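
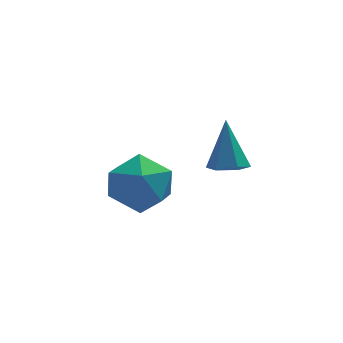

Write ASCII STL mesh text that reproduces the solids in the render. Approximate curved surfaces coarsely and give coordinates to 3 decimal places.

solid 
facet normal 0.089 0.878 0.470
outer loop
vertex -0.803 1.348 -3.183
vertex -0.303 0.878 -2.4
vertex 0.234 1.256 -3.207
endloop
endfacet
facet normal 0.080 0.968 -0.237
outer loop
vertex -0.803 1.348 -3.183
vertex 0.234 1.256 -3.207
vertex -0.323 1.091 -4.07
endloop
endfacet
facet normal -0.529 0.694 -0.488
outer loop
vertex -0.803 1.348 -3.183
vertex -0.323 1.091 -4.07
vertex -1.205 0.61 -3.797
endloop
endfacet
facet normal -0.898 0.434 0.067
outer loop
vertex -0.803 1.348 -3.183
vertex -1.205 0.61 -3.797
vertex -1.192 0.478 -2.764
endloop
endfacet
facet normal -0.516 0.548 0.658
outer loop
vertex -0.803 1.348 -3.183
vertex -1.192 0.478 -2.764
vertex -0.303 0.878 -2.4
endloop
endfacet
facet normal 0.620 0.593 -0.514
outer loop
vertex -0.323 1.091 -4.07
vertex 0.234 1.256 -3.207
vertex 0.472 0.462 -3.836
endloop
endfacet
facet normal 0.634 0.447 0.631
outer loop
vertex 0.234 1.256 -3.207
vertex -0.303 0.878 -2.4
vertex 0.485 0.33 -2.803
endloop
endfacet
facet normal -0.344 -0.087 0.935
outer loop
vertex -0.303 0.878 -2.4
vertex -1.192 0.478 -2.764
vertex -0.397 -0.151 -2.53
endloop
endfacet
facet normal -0.962 -0.271 -0.022
outer loop
vertex -1.192 0.478 -2.764
vertex -1.205 0.61 -3.797
vertex -0.954 -0.316 -3.393
endloop
endfacet
facet normal -0.366 0.149 -0.919
outer loop
vertex -1.205 0.61 -3.797
vertex -0.323 1.091 -4.07
vertex -0.417 0.062 -4.2
endloop
endfacet
facet normal 0.898 -0.434 -0.067
outer loop
vertex 0.083 -0.408 -3.417
vertex 0.472 0.462 -3.836
vertex 0.485 0.33 -2.803
endloop
endfacet
facet normal 0.529 -0.694 0.488
outer loop
vertex 0.083 -0.408 -3.417
vertex 0.485 0.33 -2.803
vertex -0.397 -0.151 -2.53
endloop
endfacet
facet normal -0.080 -0.968 0.237
outer loop
vertex 0.083 -0.408 -3.417
vertex -0.397 -0.151 -2.53
vertex -0.954 -0.316 -3.393
endloop
endfacet
facet normal -0.089 -0.878 -0.470
outer loop
vertex 0.083 -0.408 -3.417
vertex -0.954 -0.316 -3.393
vertex -0.417 0.062 -4.2
endloop
endfacet
facet normal 0.516 -0.548 -0.658
outer loop
vertex 0.083 -0.408 -3.417
vertex -0.417 0.062 -4.2
vertex 0.472 0.462 -3.836
endloop
endfacet
facet normal 0.962 0.271 0.022
outer loop
vertex 0.485 0.33 -2.803
vertex 0.472 0.462 -3.836
vertex 0.234 1.256 -3.207
endloop
endfacet
facet normal 0.366 -0.149 0.919
outer loop
vertex -0.397 -0.151 -2.53
vertex 0.485 0.33 -2.803
vertex -0.303 0.878 -2.4
endloop
endfacet
facet normal -0.620 -0.593 0.514
outer loop
vertex -0.954 -0.316 -3.393
vertex -0.397 -0.151 -2.53
vertex -1.192 0.478 -2.764
endloop
endfacet
facet normal -0.634 -0.447 -0.631
outer loop
vertex -0.417 0.062 -4.2
vertex -0.954 -0.316 -3.393
vertex -1.205 0.61 -3.797
endloop
endfacet
facet normal 0.344 0.087 -0.935
outer loop
vertex 0.472 0.462 -3.836
vertex -0.417 0.062 -4.2
vertex -0.323 1.091 -4.07
endloop
endfacet
facet normal -0.034 -0.435 -0.900
outer loop
vertex 1.957 -1.517 -1.358
vertex 1.555 -1.875 -1.17
vertex 1.406 -1.377 -1.405
endloop
endfacet
facet normal 0.254 0.959 -0.125
outer loop
vertex 1.957 -1.517 -1.358
vertex 1.406 -1.377 -1.405
vertex 1.605 -1.225 0.17
endloop
endfacet
facet normal -0.034 -0.435 -0.900
outer loop
vertex 1.406 -1.377 -1.405
vertex 1.555 -1.875 -1.17
vertex 1.004 -1.735 -1.217
endloop
endfacet
facet normal -0.662 0.749 0.011
outer loop
vertex 1.406 -1.377 -1.405
vertex 1.004 -1.735 -1.217
vertex 1.605 -1.225 0.17
endloop
endfacet
facet normal -0.034 -0.436 -0.900
outer loop
vertex 1.004 -1.735 -1.217
vertex 1.555 -1.875 -1.17
vertex 1.153 -2.232 -0.982
endloop
endfacet
facet normal -0.905 -0.073 0.419
outer loop
vertex 1.004 -1.735 -1.217
vertex 1.153 -2.232 -0.982
vertex 1.605 -1.225 0.17
endloop
endfacet
facet normal -0.034 -0.435 -0.900
outer loop
vertex 1.153 -2.232 -0.982
vertex 1.555 -1.875 -1.17
vertex 1.703 -2.372 -0.935
endloop
endfacet
facet normal -0.233 -0.685 0.690
outer loop
vertex 1.153 -2.232 -0.982
vertex 1.703 -2.372 -0.935
vertex 1.605 -1.225 0.17
endloop
endfacet
facet normal -0.034 -0.435 -0.900
outer loop
vertex 1.703 -2.372 -0.935
vertex 1.555 -1.875 -1.17
vertex 2.105 -2.015 -1.123
endloop
endfacet
facet normal 0.682 -0.476 0.555
outer loop
vertex 1.703 -2.372 -0.935
vertex 2.105 -2.015 -1.123
vertex 1.605 -1.225 0.17
endloop
endfacet
facet normal -0.034 -0.435 -0.900
outer loop
vertex 2.105 -2.015 -1.123
vertex 1.555 -1.875 -1.17
vertex 1.957 -1.517 -1.358
endloop
endfacet
facet normal 0.927 0.345 0.148
outer loop
vertex 2.105 -2.015 -1.123
vertex 1.957 -1.517 -1.358
vertex 1.605 -1.225 0.17
endloop
endfacet

endsolid


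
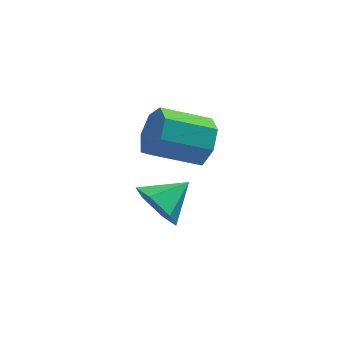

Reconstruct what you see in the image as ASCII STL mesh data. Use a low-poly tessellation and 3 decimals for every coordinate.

solid 
facet normal 0.891 0.212 -0.401
outer loop
vertex 2.179 -1.426 1.367
vertex 1.764 -1.193 0.568
vertex 1.963 -0.652 1.297
endloop
endfacet
facet normal 0.366 0.185 0.912
outer loop
vertex 2.179 -1.426 1.367
vertex 1.963 -0.652 1.297
vertex 0.61 -1.8 2.072
endloop
endfacet
facet normal 0.366 0.184 0.912
outer loop
vertex 0.61 -1.8 2.072
vertex 1.963 -0.652 1.297
vertex 0.394 -1.025 2.002
endloop
endfacet
facet normal -0.892 -0.212 0.400
outer loop
vertex 0.61 -1.8 2.072
vertex 0.394 -1.025 2.002
vertex 0.196 -1.567 1.272
endloop
endfacet
facet normal 0.892 0.212 -0.400
outer loop
vertex 1.963 -0.652 1.297
vertex 1.764 -1.193 0.568
vertex 1.598 -0.285 0.678
endloop
endfacet
facet normal 0.020 0.865 0.501
outer loop
vertex 1.963 -0.652 1.297
vertex 1.598 -0.285 0.678
vertex 0.394 -1.025 2.002
endloop
endfacet
facet normal 0.019 0.865 0.501
outer loop
vertex 0.394 -1.025 2.002
vertex 1.598 -0.285 0.678
vertex 0.029 -0.659 1.383
endloop
endfacet
facet normal -0.892 -0.213 0.400
outer loop
vertex 0.394 -1.025 2.002
vertex 0.029 -0.659 1.383
vertex 0.196 -1.567 1.272
endloop
endfacet
facet normal 0.892 0.212 -0.400
outer loop
vertex 1.598 -0.285 0.678
vertex 1.764 -1.193 0.568
vertex 1.358 -0.602 -0.024
endloop
endfacet
facet normal -0.342 0.895 -0.287
outer loop
vertex 1.598 -0.285 0.678
vertex 1.358 -0.602 -0.024
vertex 0.029 -0.659 1.383
endloop
endfacet
facet normal -0.342 0.895 -0.287
outer loop
vertex 0.029 -0.659 1.383
vertex 1.358 -0.602 -0.024
vertex -0.211 -0.976 0.681
endloop
endfacet
facet normal -0.891 -0.213 0.401
outer loop
vertex 0.029 -0.659 1.383
vertex -0.211 -0.976 0.681
vertex 0.196 -1.567 1.272
endloop
endfacet
facet normal 0.892 0.212 -0.400
outer loop
vertex 1.358 -0.602 -0.024
vertex 1.764 -1.193 0.568
vertex 1.424 -1.364 -0.281
endloop
endfacet
facet normal -0.446 0.251 -0.859
outer loop
vertex 1.358 -0.602 -0.024
vertex 1.424 -1.364 -0.281
vertex -0.211 -0.976 0.681
endloop
endfacet
facet normal -0.446 0.251 -0.859
outer loop
vertex -0.211 -0.976 0.681
vertex 1.424 -1.364 -0.281
vertex -0.145 -1.738 0.424
endloop
endfacet
facet normal -0.891 -0.212 0.401
outer loop
vertex -0.211 -0.976 0.681
vertex -0.145 -1.738 0.424
vertex 0.196 -1.567 1.272
endloop
endfacet
facet normal 0.891 0.213 -0.400
outer loop
vertex 1.424 -1.364 -0.281
vertex 1.764 -1.193 0.568
vertex 1.747 -1.998 0.101
endloop
endfacet
facet normal -0.214 -0.582 -0.785
outer loop
vertex 1.424 -1.364 -0.281
vertex 1.747 -1.998 0.101
vertex -0.145 -1.738 0.424
endloop
endfacet
facet normal -0.214 -0.582 -0.784
outer loop
vertex -0.145 -1.738 0.424
vertex 1.747 -1.998 0.101
vertex 0.178 -2.371 0.806
endloop
endfacet
facet normal -0.891 -0.213 0.401
outer loop
vertex -0.145 -1.738 0.424
vertex 0.178 -2.371 0.806
vertex 0.196 -1.567 1.272
endloop
endfacet
facet normal 0.891 0.213 -0.400
outer loop
vertex 1.747 -1.998 0.101
vertex 1.764 -1.193 0.568
vertex 2.083 -2.025 0.835
endloop
endfacet
facet normal 0.179 -0.977 -0.118
outer loop
vertex 1.747 -1.998 0.101
vertex 2.083 -2.025 0.835
vertex 0.178 -2.371 0.806
endloop
endfacet
facet normal 0.179 -0.977 -0.119
outer loop
vertex 0.178 -2.371 0.806
vertex 2.083 -2.025 0.835
vertex 0.514 -2.399 1.54
endloop
endfacet
facet normal -0.892 -0.212 0.400
outer loop
vertex 0.178 -2.371 0.806
vertex 0.514 -2.399 1.54
vertex 0.196 -1.567 1.272
endloop
endfacet
facet normal 0.891 0.213 -0.401
outer loop
vertex 2.083 -2.025 0.835
vertex 1.764 -1.193 0.568
vertex 2.179 -1.426 1.367
endloop
endfacet
facet normal 0.437 -0.635 0.636
outer loop
vertex 2.083 -2.025 0.835
vertex 2.179 -1.426 1.367
vertex 0.514 -2.399 1.54
endloop
endfacet
facet normal 0.437 -0.635 0.636
outer loop
vertex 0.514 -2.399 1.54
vertex 2.179 -1.426 1.367
vertex 0.61 -1.8 2.072
endloop
endfacet
facet normal -0.892 -0.212 0.400
outer loop
vertex 0.514 -2.399 1.54
vertex 0.61 -1.8 2.072
vertex 0.196 -1.567 1.272
endloop
endfacet
facet normal -0.701 -0.560 -0.441
outer loop
vertex 0.946 -1.912 -2.891
vertex 0.289 -1.571 -2.279
vertex 0.451 -1.119 -3.11
endloop
endfacet
facet normal 0.781 0.344 -0.521
outer loop
vertex 0.946 -1.912 -2.891
vertex 0.451 -1.119 -3.11
vertex 1.271 -0.789 -1.661
endloop
endfacet
facet normal -0.702 -0.559 -0.441
outer loop
vertex 0.451 -1.119 -3.11
vertex 0.289 -1.571 -2.279
vertex -0.205 -0.778 -2.498
endloop
endfacet
facet normal 0.187 0.930 -0.318
outer loop
vertex 0.451 -1.119 -3.11
vertex -0.205 -0.778 -2.498
vertex 1.271 -0.789 -1.661
endloop
endfacet
facet normal -0.701 -0.559 -0.443
outer loop
vertex -0.205 -0.778 -2.498
vertex 0.289 -1.571 -2.279
vertex -0.368 -1.231 -1.668
endloop
endfacet
facet normal -0.237 0.872 0.429
outer loop
vertex -0.205 -0.778 -2.498
vertex -0.368 -1.231 -1.668
vertex 1.271 -0.789 -1.661
endloop
endfacet
facet normal -0.701 -0.560 -0.442
outer loop
vertex -0.368 -1.231 -1.668
vertex 0.289 -1.571 -2.279
vertex 0.127 -2.024 -1.449
endloop
endfacet
facet normal -0.065 0.227 0.972
outer loop
vertex -0.368 -1.231 -1.668
vertex 0.127 -2.024 -1.449
vertex 1.271 -0.789 -1.661
endloop
endfacet
facet normal -0.701 -0.559 -0.442
outer loop
vertex 0.127 -2.024 -1.449
vertex 0.289 -1.571 -2.279
vertex 0.784 -2.365 -2.06
endloop
endfacet
facet normal 0.529 -0.358 0.769
outer loop
vertex 0.127 -2.024 -1.449
vertex 0.784 -2.365 -2.06
vertex 1.271 -0.789 -1.661
endloop
endfacet
facet normal -0.702 -0.559 -0.442
outer loop
vertex 0.784 -2.365 -2.06
vertex 0.289 -1.571 -2.279
vertex 0.946 -1.912 -2.891
endloop
endfacet
facet normal 0.954 -0.300 0.022
outer loop
vertex 0.784 -2.365 -2.06
vertex 0.946 -1.912 -2.891
vertex 1.271 -0.789 -1.661
endloop
endfacet

endsolid


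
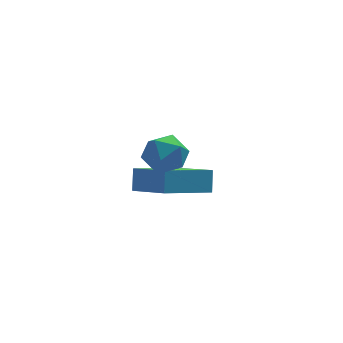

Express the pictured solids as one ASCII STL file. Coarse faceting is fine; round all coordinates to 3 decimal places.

solid 
facet normal -0.860 -0.356 0.367
outer loop
vertex 2.423 -1.317 -0.06
vertex 1.578 0.012 -0.751
vertex 2.291 -1.811 -0.849
endloop
endfacet
facet normal 0.491 -0.773 0.402
outer loop
vertex 4.122 -1.052 -1.629
vertex 2.423 -1.317 -0.06
vertex 2.291 -1.811 -0.849
endloop
endfacet
facet normal -0.860 -0.356 0.367
outer loop
vertex 2.291 -1.811 -0.849
vertex 1.578 0.012 -0.751
vertex 1.446 -0.482 -1.54
endloop
endfacet
facet normal -0.140 -0.525 -0.839
outer loop
vertex 1.446 -0.482 -1.54
vertex 4.122 -1.052 -1.629
vertex 2.291 -1.811 -0.849
endloop
endfacet
facet normal 0.140 0.525 0.839
outer loop
vertex 2.423 -1.317 -0.06
vertex 3.409 0.771 -1.531
vertex 1.578 0.012 -0.751
endloop
endfacet
facet normal 0.491 -0.773 0.402
outer loop
vertex 4.254 -0.558 -0.84
vertex 2.423 -1.317 -0.06
vertex 4.122 -1.052 -1.629
endloop
endfacet
facet normal 0.140 0.525 0.839
outer loop
vertex 4.254 -0.558 -0.84
vertex 3.409 0.771 -1.531
vertex 2.423 -1.317 -0.06
endloop
endfacet
facet normal -0.491 0.773 -0.402
outer loop
vertex 1.578 0.012 -0.751
vertex 3.409 0.771 -1.531
vertex 1.446 -0.482 -1.54
endloop
endfacet
facet normal -0.140 -0.525 -0.839
outer loop
vertex 3.277 0.277 -2.32
vertex 4.122 -1.052 -1.629
vertex 1.446 -0.482 -1.54
endloop
endfacet
facet normal -0.491 0.773 -0.402
outer loop
vertex 1.446 -0.482 -1.54
vertex 3.409 0.771 -1.531
vertex 3.277 0.277 -2.32
endloop
endfacet
facet normal 0.860 0.356 -0.367
outer loop
vertex 3.277 0.277 -2.32
vertex 4.254 -0.558 -0.84
vertex 4.122 -1.052 -1.629
endloop
endfacet
facet normal 0.860 0.356 -0.367
outer loop
vertex 3.409 0.771 -1.531
vertex 4.254 -0.558 -0.84
vertex 3.277 0.277 -2.32
endloop
endfacet
facet normal -0.811 0.281 0.513
outer loop
vertex 1.501 -3.158 2.775
vertex 1.114 -3.886 2.561
vertex 1.579 -3.844 3.274
endloop
endfacet
facet normal -0.219 0.557 0.801
outer loop
vertex 1.501 -3.158 2.775
vertex 1.579 -3.844 3.274
vertex 2.256 -3.352 3.117
endloop
endfacet
facet normal 0.107 0.948 0.301
outer loop
vertex 1.501 -3.158 2.775
vertex 2.256 -3.352 3.117
vertex 2.21 -3.09 2.308
endloop
endfacet
facet normal -0.282 0.913 -0.296
outer loop
vertex 1.501 -3.158 2.775
vertex 2.21 -3.09 2.308
vertex 1.504 -3.42 1.964
endloop
endfacet
facet normal -0.850 0.500 -0.165
outer loop
vertex 1.501 -3.158 2.775
vertex 1.504 -3.42 1.964
vertex 1.114 -3.886 2.561
endloop
endfacet
facet normal 0.213 0.019 0.977
outer loop
vertex 2.256 -3.352 3.117
vertex 1.579 -3.844 3.274
vertex 2.336 -4.2 3.116
endloop
endfacet
facet normal -0.745 -0.429 0.511
outer loop
vertex 1.579 -3.844 3.274
vertex 1.114 -3.886 2.561
vertex 1.63 -4.53 2.772
endloop
endfacet
facet normal -0.807 -0.075 -0.586
outer loop
vertex 1.114 -3.886 2.561
vertex 1.504 -3.42 1.964
vertex 1.584 -4.268 1.963
endloop
endfacet
facet normal 0.112 0.592 -0.798
outer loop
vertex 1.504 -3.42 1.964
vertex 2.21 -3.09 2.308
vertex 2.261 -3.776 1.806
endloop
endfacet
facet normal 0.742 0.649 0.168
outer loop
vertex 2.21 -3.09 2.308
vertex 2.256 -3.352 3.117
vertex 2.726 -3.734 2.519
endloop
endfacet
facet normal 0.282 -0.913 0.296
outer loop
vertex 2.339 -4.462 2.305
vertex 2.336 -4.2 3.116
vertex 1.63 -4.53 2.772
endloop
endfacet
facet normal -0.107 -0.948 -0.301
outer loop
vertex 2.339 -4.462 2.305
vertex 1.63 -4.53 2.772
vertex 1.584 -4.268 1.963
endloop
endfacet
facet normal 0.219 -0.557 -0.801
outer loop
vertex 2.339 -4.462 2.305
vertex 1.584 -4.268 1.963
vertex 2.261 -3.776 1.806
endloop
endfacet
facet normal 0.811 -0.281 -0.513
outer loop
vertex 2.339 -4.462 2.305
vertex 2.261 -3.776 1.806
vertex 2.726 -3.734 2.519
endloop
endfacet
facet normal 0.850 -0.500 0.165
outer loop
vertex 2.339 -4.462 2.305
vertex 2.726 -3.734 2.519
vertex 2.336 -4.2 3.116
endloop
endfacet
facet normal -0.112 -0.592 0.798
outer loop
vertex 1.63 -4.53 2.772
vertex 2.336 -4.2 3.116
vertex 1.579 -3.844 3.274
endloop
endfacet
facet normal -0.742 -0.649 -0.168
outer loop
vertex 1.584 -4.268 1.963
vertex 1.63 -4.53 2.772
vertex 1.114 -3.886 2.561
endloop
endfacet
facet normal -0.213 -0.019 -0.977
outer loop
vertex 2.261 -3.776 1.806
vertex 1.584 -4.268 1.963
vertex 1.504 -3.42 1.964
endloop
endfacet
facet normal 0.745 0.429 -0.511
outer loop
vertex 2.726 -3.734 2.519
vertex 2.261 -3.776 1.806
vertex 2.21 -3.09 2.308
endloop
endfacet
facet normal 0.807 0.075 0.586
outer loop
vertex 2.336 -4.2 3.116
vertex 2.726 -3.734 2.519
vertex 2.256 -3.352 3.117
endloop
endfacet

endsolid


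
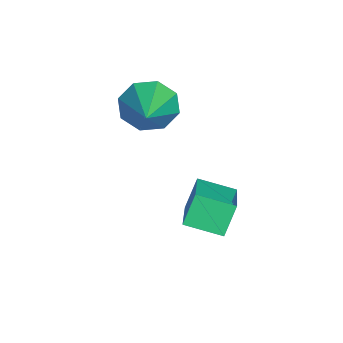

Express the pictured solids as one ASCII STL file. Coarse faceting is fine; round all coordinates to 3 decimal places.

solid 
facet normal -0.910 -0.032 -0.412
outer loop
vertex -0.639 -1.945 -0.45
vertex -0.872 -2.286 0.091
vertex -0.819 -1.629 -0.077
endloop
endfacet
facet normal 0.536 0.754 -0.380
outer loop
vertex -0.639 -1.945 -0.45
vertex -0.819 -1.629 -0.077
vertex 0.632 -2.234 0.769
endloop
endfacet
facet normal -0.911 -0.032 -0.411
outer loop
vertex -0.819 -1.629 -0.077
vertex -0.872 -2.286 0.091
vertex -1.029 -1.698 0.394
endloop
endfacet
facet normal 0.247 0.937 0.247
outer loop
vertex -0.819 -1.629 -0.077
vertex -1.029 -1.698 0.394
vertex 0.632 -2.234 0.769
endloop
endfacet
facet normal -0.911 -0.031 -0.411
outer loop
vertex -1.029 -1.698 0.394
vertex -0.872 -2.286 0.091
vertex -1.147 -2.111 0.687
endloop
endfacet
facet normal 0.002 0.578 0.816
outer loop
vertex -1.029 -1.698 0.394
vertex -1.147 -2.111 0.687
vertex 0.632 -2.234 0.769
endloop
endfacet
facet normal -0.911 -0.031 -0.411
outer loop
vertex -1.147 -2.111 0.687
vertex -0.872 -2.286 0.091
vertex -1.104 -2.627 0.631
endloop
endfacet
facet normal -0.053 -0.112 0.992
outer loop
vertex -1.147 -2.111 0.687
vertex -1.104 -2.627 0.631
vertex 0.632 -2.234 0.769
endloop
endfacet
facet normal -0.911 -0.032 -0.411
outer loop
vertex -1.104 -2.627 0.631
vertex -0.872 -2.286 0.091
vertex -0.925 -2.943 0.259
endloop
endfacet
facet normal 0.112 -0.730 0.674
outer loop
vertex -1.104 -2.627 0.631
vertex -0.925 -2.943 0.259
vertex 0.632 -2.234 0.769
endloop
endfacet
facet normal -0.911 -0.032 -0.412
outer loop
vertex -0.925 -2.943 0.259
vertex -0.872 -2.286 0.091
vertex -0.714 -2.874 -0.213
endloop
endfacet
facet normal 0.402 -0.915 0.046
outer loop
vertex -0.925 -2.943 0.259
vertex -0.714 -2.874 -0.213
vertex 0.632 -2.234 0.769
endloop
endfacet
facet normal -0.911 -0.032 -0.412
outer loop
vertex -0.714 -2.874 -0.213
vertex -0.872 -2.286 0.091
vertex -0.596 -2.461 -0.506
endloop
endfacet
facet normal 0.646 -0.556 -0.523
outer loop
vertex -0.714 -2.874 -0.213
vertex -0.596 -2.461 -0.506
vertex 0.632 -2.234 0.769
endloop
endfacet
facet normal -0.911 -0.031 -0.412
outer loop
vertex -0.596 -2.461 -0.506
vertex -0.872 -2.286 0.091
vertex -0.639 -1.945 -0.45
endloop
endfacet
facet normal 0.702 0.134 -0.700
outer loop
vertex -0.596 -2.461 -0.506
vertex -0.639 -1.945 -0.45
vertex 0.632 -2.234 0.769
endloop
endfacet
facet normal -0.407 0.303 0.862
outer loop
vertex 1.312 -1.198 -1.038
vertex 1.415 -0.35 -1.288
vertex -0.265 -1.224 -1.774
endloop
endfacet
facet normal -0.116 -0.953 0.281
outer loop
vertex 0.065 -1.47 -2.472
vertex 1.312 -1.198 -1.038
vertex -0.265 -1.224 -1.774
endloop
endfacet
facet normal -0.407 0.303 0.862
outer loop
vertex -0.265 -1.224 -1.774
vertex 1.415 -0.35 -1.288
vertex -0.162 -0.376 -2.024
endloop
endfacet
facet normal -0.906 -0.015 -0.423
outer loop
vertex -0.162 -0.376 -2.024
vertex 0.065 -1.47 -2.472
vertex -0.265 -1.224 -1.774
endloop
endfacet
facet normal 0.906 0.015 0.423
outer loop
vertex 1.312 -1.198 -1.038
vertex 1.745 -0.596 -1.986
vertex 1.415 -0.35 -1.288
endloop
endfacet
facet normal -0.116 -0.953 0.281
outer loop
vertex 1.642 -1.444 -1.736
vertex 1.312 -1.198 -1.038
vertex 0.065 -1.47 -2.472
endloop
endfacet
facet normal 0.906 0.015 0.423
outer loop
vertex 1.642 -1.444 -1.736
vertex 1.745 -0.596 -1.986
vertex 1.312 -1.198 -1.038
endloop
endfacet
facet normal 0.116 0.953 -0.281
outer loop
vertex 1.415 -0.35 -1.288
vertex 1.745 -0.596 -1.986
vertex -0.162 -0.376 -2.024
endloop
endfacet
facet normal -0.906 -0.015 -0.423
outer loop
vertex 0.168 -0.622 -2.722
vertex 0.065 -1.47 -2.472
vertex -0.162 -0.376 -2.024
endloop
endfacet
facet normal 0.116 0.953 -0.281
outer loop
vertex -0.162 -0.376 -2.024
vertex 1.745 -0.596 -1.986
vertex 0.168 -0.622 -2.722
endloop
endfacet
facet normal 0.407 -0.303 -0.862
outer loop
vertex 0.168 -0.622 -2.722
vertex 1.642 -1.444 -1.736
vertex 0.065 -1.47 -2.472
endloop
endfacet
facet normal 0.407 -0.303 -0.862
outer loop
vertex 1.745 -0.596 -1.986
vertex 1.642 -1.444 -1.736
vertex 0.168 -0.622 -2.722
endloop
endfacet

endsolid


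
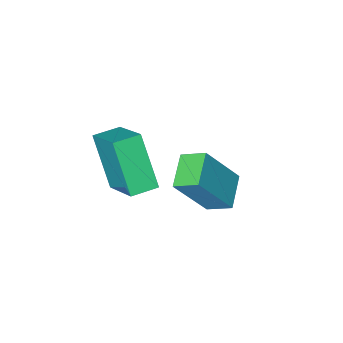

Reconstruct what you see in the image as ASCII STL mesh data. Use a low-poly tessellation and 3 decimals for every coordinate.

solid 
facet normal -0.996 0.081 0.038
outer loop
vertex -0.964 -1.892 3.627
vertex -0.815 -0.489 4.538
vertex -0.942 -0.925 2.133
endloop
endfacet
facet normal -0.088 -0.836 -0.542
outer loop
vertex -0.125 -0.991 2.102
vertex -0.964 -1.892 3.627
vertex -0.942 -0.925 2.133
endloop
endfacet
facet normal -0.996 0.081 0.038
outer loop
vertex -0.942 -0.925 2.133
vertex -0.815 -0.489 4.538
vertex -0.793 0.479 3.045
endloop
endfacet
facet normal 0.012 0.544 -0.839
outer loop
vertex -0.793 0.479 3.045
vertex -0.125 -0.991 2.102
vertex -0.942 -0.925 2.133
endloop
endfacet
facet normal -0.012 -0.544 0.839
outer loop
vertex -0.964 -1.892 3.627
vertex 0.002 -0.555 4.507
vertex -0.815 -0.489 4.538
endloop
endfacet
facet normal -0.090 -0.835 -0.543
outer loop
vertex -0.147 -1.959 3.595
vertex -0.964 -1.892 3.627
vertex -0.125 -0.991 2.102
endloop
endfacet
facet normal -0.012 -0.544 0.839
outer loop
vertex -0.147 -1.959 3.595
vertex 0.002 -0.555 4.507
vertex -0.964 -1.892 3.627
endloop
endfacet
facet normal 0.088 0.835 0.543
outer loop
vertex -0.815 -0.489 4.538
vertex 0.002 -0.555 4.507
vertex -0.793 0.479 3.045
endloop
endfacet
facet normal 0.012 0.544 -0.839
outer loop
vertex 0.024 0.412 3.013
vertex -0.125 -0.991 2.102
vertex -0.793 0.479 3.045
endloop
endfacet
facet normal 0.090 0.836 0.542
outer loop
vertex -0.793 0.479 3.045
vertex 0.002 -0.555 4.507
vertex 0.024 0.412 3.013
endloop
endfacet
facet normal 0.996 -0.081 -0.038
outer loop
vertex 0.024 0.412 3.013
vertex -0.147 -1.959 3.595
vertex -0.125 -0.991 2.102
endloop
endfacet
facet normal 0.996 -0.081 -0.038
outer loop
vertex 0.002 -0.555 4.507
vertex -0.147 -1.959 3.595
vertex 0.024 0.412 3.013
endloop
endfacet
facet normal -0.566 0.085 -0.820
outer loop
vertex -3.68 -1.345 0.361
vertex -4.13 -0.729 0.735
vertex -2.953 -0.559 -0.059
endloop
endfacet
facet normal 0.530 -0.725 -0.440
outer loop
vertex -1.93 -0.711 1.425
vertex -3.68 -1.345 0.361
vertex -2.953 -0.559 -0.059
endloop
endfacet
facet normal -0.566 0.084 -0.820
outer loop
vertex -2.953 -0.559 -0.059
vertex -4.13 -0.729 0.735
vertex -3.404 0.058 0.315
endloop
endfacet
facet normal 0.632 0.683 -0.366
outer loop
vertex -3.404 0.058 0.315
vertex -1.93 -0.711 1.425
vertex -2.953 -0.559 -0.059
endloop
endfacet
facet normal -0.632 -0.683 0.366
outer loop
vertex -3.68 -1.345 0.361
vertex -3.107 -0.881 2.219
vertex -4.13 -0.729 0.735
endloop
endfacet
facet normal 0.530 -0.724 -0.441
outer loop
vertex -2.656 -1.498 1.845
vertex -3.68 -1.345 0.361
vertex -1.93 -0.711 1.425
endloop
endfacet
facet normal -0.632 -0.683 0.366
outer loop
vertex -2.656 -1.498 1.845
vertex -3.107 -0.881 2.219
vertex -3.68 -1.345 0.361
endloop
endfacet
facet normal -0.531 0.724 0.440
outer loop
vertex -4.13 -0.729 0.735
vertex -3.107 -0.881 2.219
vertex -3.404 0.058 0.315
endloop
endfacet
facet normal 0.632 0.683 -0.366
outer loop
vertex -2.38 -0.095 1.799
vertex -1.93 -0.711 1.425
vertex -3.404 0.058 0.315
endloop
endfacet
facet normal -0.530 0.725 0.440
outer loop
vertex -3.404 0.058 0.315
vertex -3.107 -0.881 2.219
vertex -2.38 -0.095 1.799
endloop
endfacet
facet normal 0.566 -0.084 0.820
outer loop
vertex -2.38 -0.095 1.799
vertex -2.656 -1.498 1.845
vertex -1.93 -0.711 1.425
endloop
endfacet
facet normal 0.565 -0.084 0.821
outer loop
vertex -3.107 -0.881 2.219
vertex -2.656 -1.498 1.845
vertex -2.38 -0.095 1.799
endloop
endfacet

endsolid


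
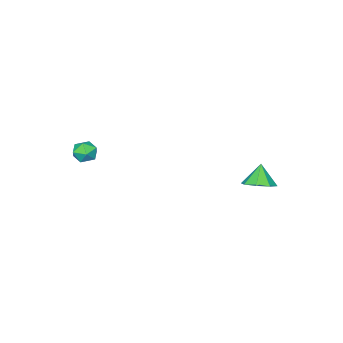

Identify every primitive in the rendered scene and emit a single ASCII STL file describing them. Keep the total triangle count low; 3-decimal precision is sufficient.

solid 
facet normal -0.933 -0.359 0.015
outer loop
vertex 2.841 -2.085 0.979
vertex 3.093 -2.742 0.95
vertex 2.985 -2.435 1.574
endloop
endfacet
facet normal -0.893 0.259 0.368
outer loop
vertex 2.841 -2.085 0.979
vertex 2.985 -2.435 1.574
vertex 3.158 -1.755 1.515
endloop
endfacet
facet normal -0.648 0.757 -0.082
outer loop
vertex 2.841 -2.085 0.979
vertex 3.158 -1.755 1.515
vertex 3.374 -1.642 0.854
endloop
endfacet
facet normal -0.538 0.446 -0.715
outer loop
vertex 2.841 -2.085 0.979
vertex 3.374 -1.642 0.854
vertex 3.334 -2.252 0.504
endloop
endfacet
facet normal -0.714 -0.245 -0.655
outer loop
vertex 2.841 -2.085 0.979
vertex 3.334 -2.252 0.504
vertex 3.093 -2.742 0.95
endloop
endfacet
facet normal -0.414 0.183 0.892
outer loop
vertex 3.158 -1.755 1.515
vertex 2.985 -2.435 1.574
vertex 3.606 -2.208 1.816
endloop
endfacet
facet normal -0.480 -0.817 0.319
outer loop
vertex 2.985 -2.435 1.574
vertex 3.093 -2.742 0.95
vertex 3.566 -2.818 1.466
endloop
endfacet
facet normal -0.127 -0.633 -0.764
outer loop
vertex 3.093 -2.742 0.95
vertex 3.334 -2.252 0.504
vertex 3.782 -2.705 0.805
endloop
endfacet
facet normal 0.159 0.484 -0.861
outer loop
vertex 3.334 -2.252 0.504
vertex 3.374 -1.642 0.854
vertex 3.955 -2.025 0.746
endloop
endfacet
facet normal -0.019 0.987 0.163
outer loop
vertex 3.374 -1.642 0.854
vertex 3.158 -1.755 1.515
vertex 3.847 -1.718 1.37
endloop
endfacet
facet normal 0.538 -0.446 0.715
outer loop
vertex 4.099 -2.375 1.341
vertex 3.606 -2.208 1.816
vertex 3.566 -2.818 1.466
endloop
endfacet
facet normal 0.648 -0.757 0.082
outer loop
vertex 4.099 -2.375 1.341
vertex 3.566 -2.818 1.466
vertex 3.782 -2.705 0.805
endloop
endfacet
facet normal 0.893 -0.259 -0.368
outer loop
vertex 4.099 -2.375 1.341
vertex 3.782 -2.705 0.805
vertex 3.955 -2.025 0.746
endloop
endfacet
facet normal 0.933 0.359 -0.015
outer loop
vertex 4.099 -2.375 1.341
vertex 3.955 -2.025 0.746
vertex 3.847 -1.718 1.37
endloop
endfacet
facet normal 0.714 0.245 0.655
outer loop
vertex 4.099 -2.375 1.341
vertex 3.847 -1.718 1.37
vertex 3.606 -2.208 1.816
endloop
endfacet
facet normal -0.159 -0.484 0.861
outer loop
vertex 3.566 -2.818 1.466
vertex 3.606 -2.208 1.816
vertex 2.985 -2.435 1.574
endloop
endfacet
facet normal 0.019 -0.987 -0.163
outer loop
vertex 3.782 -2.705 0.805
vertex 3.566 -2.818 1.466
vertex 3.093 -2.742 0.95
endloop
endfacet
facet normal 0.414 -0.183 -0.892
outer loop
vertex 3.955 -2.025 0.746
vertex 3.782 -2.705 0.805
vertex 3.334 -2.252 0.504
endloop
endfacet
facet normal 0.480 0.817 -0.319
outer loop
vertex 3.847 -1.718 1.37
vertex 3.955 -2.025 0.746
vertex 3.374 -1.642 0.854
endloop
endfacet
facet normal 0.127 0.633 0.764
outer loop
vertex 3.606 -2.208 1.816
vertex 3.847 -1.718 1.37
vertex 3.158 -1.755 1.515
endloop
endfacet
facet normal 0.392 0.271 -0.879
outer loop
vertex -2.632 2.22 -1.913
vertex -3.093 2.981 -1.884
vertex -2.289 2.722 -1.605
endloop
endfacet
facet normal 0.431 -0.667 0.608
outer loop
vertex -2.632 2.22 -1.913
vertex -2.289 2.722 -1.605
vertex -3.587 2.639 -0.776
endloop
endfacet
facet normal 0.392 0.269 -0.880
outer loop
vertex -2.289 2.722 -1.605
vertex -3.093 2.981 -1.884
vertex -2.417 3.375 -1.462
endloop
endfacet
facet normal 0.540 -0.078 0.838
outer loop
vertex -2.289 2.722 -1.605
vertex -2.417 3.375 -1.462
vertex -3.587 2.639 -0.776
endloop
endfacet
facet normal 0.391 0.272 -0.880
outer loop
vertex -2.417 3.375 -1.462
vertex -3.093 2.981 -1.884
vertex -2.942 3.797 -1.565
endloop
endfacet
facet normal 0.208 0.469 0.858
outer loop
vertex -2.417 3.375 -1.462
vertex -2.942 3.797 -1.565
vertex -3.587 2.639 -0.776
endloop
endfacet
facet normal 0.392 0.271 -0.879
outer loop
vertex -2.942 3.797 -1.565
vertex -3.093 2.981 -1.884
vertex -3.555 3.741 -1.856
endloop
endfacet
facet normal -0.372 0.655 0.658
outer loop
vertex -2.942 3.797 -1.565
vertex -3.555 3.741 -1.856
vertex -3.587 2.639 -0.776
endloop
endfacet
facet normal 0.391 0.270 -0.880
outer loop
vertex -3.555 3.741 -1.856
vertex -3.093 2.981 -1.884
vertex -3.898 3.239 -2.163
endloop
endfacet
facet normal -0.859 0.371 0.353
outer loop
vertex -3.555 3.741 -1.856
vertex -3.898 3.239 -2.163
vertex -3.587 2.639 -0.776
endloop
endfacet
facet normal 0.392 0.271 -0.879
outer loop
vertex -3.898 3.239 -2.163
vertex -3.093 2.981 -1.884
vertex -3.77 2.586 -2.307
endloop
endfacet
facet normal -0.968 -0.217 0.123
outer loop
vertex -3.898 3.239 -2.163
vertex -3.77 2.586 -2.307
vertex -3.587 2.639 -0.776
endloop
endfacet
facet normal 0.392 0.271 -0.879
outer loop
vertex -3.77 2.586 -2.307
vertex -3.093 2.981 -1.884
vertex -3.245 2.164 -2.203
endloop
endfacet
facet normal -0.635 -0.765 0.102
outer loop
vertex -3.77 2.586 -2.307
vertex -3.245 2.164 -2.203
vertex -3.587 2.639 -0.776
endloop
endfacet
facet normal 0.391 0.271 -0.880
outer loop
vertex -3.245 2.164 -2.203
vertex -3.093 2.981 -1.884
vertex -2.632 2.22 -1.913
endloop
endfacet
facet normal -0.056 -0.951 0.303
outer loop
vertex -3.245 2.164 -2.203
vertex -2.632 2.22 -1.913
vertex -3.587 2.639 -0.776
endloop
endfacet

endsolid


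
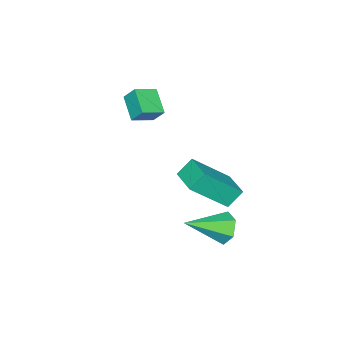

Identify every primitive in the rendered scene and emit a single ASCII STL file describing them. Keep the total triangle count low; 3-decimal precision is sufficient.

solid 
facet normal -0.847 0.403 -0.347
outer loop
vertex -3.165 -3.383 2.238
vertex -3.184 -2.839 2.916
vertex -2.48 -2.521 1.566
endloop
endfacet
facet normal 0.021 -0.625 -0.780
outer loop
vertex -1.556 -2.961 1.944
vertex -3.165 -3.383 2.238
vertex -2.48 -2.521 1.566
endloop
endfacet
facet normal -0.847 0.403 -0.347
outer loop
vertex -2.48 -2.521 1.566
vertex -3.184 -2.839 2.916
vertex -2.499 -1.977 2.244
endloop
endfacet
facet normal 0.531 0.668 -0.521
outer loop
vertex -2.499 -1.977 2.244
vertex -1.556 -2.961 1.944
vertex -2.48 -2.521 1.566
endloop
endfacet
facet normal -0.531 -0.668 0.521
outer loop
vertex -3.165 -3.383 2.238
vertex -2.26 -3.279 3.294
vertex -3.184 -2.839 2.916
endloop
endfacet
facet normal 0.021 -0.625 -0.780
outer loop
vertex -2.241 -3.823 2.616
vertex -3.165 -3.383 2.238
vertex -1.556 -2.961 1.944
endloop
endfacet
facet normal -0.531 -0.668 0.521
outer loop
vertex -2.241 -3.823 2.616
vertex -2.26 -3.279 3.294
vertex -3.165 -3.383 2.238
endloop
endfacet
facet normal -0.021 0.625 0.780
outer loop
vertex -3.184 -2.839 2.916
vertex -2.26 -3.279 3.294
vertex -2.499 -1.977 2.244
endloop
endfacet
facet normal 0.531 0.668 -0.521
outer loop
vertex -1.575 -2.417 2.622
vertex -1.556 -2.961 1.944
vertex -2.499 -1.977 2.244
endloop
endfacet
facet normal -0.021 0.625 0.780
outer loop
vertex -2.499 -1.977 2.244
vertex -2.26 -3.279 3.294
vertex -1.575 -2.417 2.622
endloop
endfacet
facet normal 0.847 -0.403 0.347
outer loop
vertex -1.575 -2.417 2.622
vertex -2.241 -3.823 2.616
vertex -1.556 -2.961 1.944
endloop
endfacet
facet normal 0.847 -0.403 0.347
outer loop
vertex -2.26 -3.279 3.294
vertex -2.241 -3.823 2.616
vertex -1.575 -2.417 2.622
endloop
endfacet
facet normal -0.719 0.563 -0.408
outer loop
vertex -0.088 2.468 -2.353
vertex -0.586 2.248 -1.78
vertex -0.136 2.89 -1.687
endloop
endfacet
facet normal 0.895 0.404 -0.191
outer loop
vertex -0.088 2.468 -2.353
vertex -0.136 2.89 -1.687
vertex 0.786 1.172 -1.0
endloop
endfacet
facet normal -0.718 0.563 -0.409
outer loop
vertex -0.136 2.89 -1.687
vertex -0.586 2.248 -1.78
vertex -0.634 2.67 -1.115
endloop
endfacet
facet normal 0.519 0.543 0.661
outer loop
vertex -0.136 2.89 -1.687
vertex -0.634 2.67 -1.115
vertex 0.786 1.172 -1.0
endloop
endfacet
facet normal -0.718 0.563 -0.409
outer loop
vertex -0.634 2.67 -1.115
vertex -0.586 2.248 -1.78
vertex -1.084 2.028 -1.208
endloop
endfacet
facet normal -0.133 -0.050 0.990
outer loop
vertex -0.634 2.67 -1.115
vertex -1.084 2.028 -1.208
vertex 0.786 1.172 -1.0
endloop
endfacet
facet normal -0.718 0.563 -0.409
outer loop
vertex -1.084 2.028 -1.208
vertex -0.586 2.248 -1.78
vertex -1.036 1.605 -1.874
endloop
endfacet
facet normal -0.410 -0.783 0.468
outer loop
vertex -1.084 2.028 -1.208
vertex -1.036 1.605 -1.874
vertex 0.786 1.172 -1.0
endloop
endfacet
facet normal -0.718 0.563 -0.409
outer loop
vertex -1.036 1.605 -1.874
vertex -0.586 2.248 -1.78
vertex -0.538 1.825 -2.446
endloop
endfacet
facet normal -0.035 -0.922 -0.385
outer loop
vertex -1.036 1.605 -1.874
vertex -0.538 1.825 -2.446
vertex 0.786 1.172 -1.0
endloop
endfacet
facet normal -0.719 0.562 -0.409
outer loop
vertex -0.538 1.825 -2.446
vertex -0.586 2.248 -1.78
vertex -0.088 2.468 -2.353
endloop
endfacet
facet normal 0.618 -0.329 -0.714
outer loop
vertex -0.538 1.825 -2.446
vertex -0.088 2.468 -2.353
vertex 0.786 1.172 -1.0
endloop
endfacet
facet normal -0.567 -0.821 -0.069
outer loop
vertex -0.337 0.794 1.983
vertex -1.57 1.768 0.516
vertex 0.225 0.464 1.292
endloop
endfacet
facet normal 0.574 -0.453 0.683
outer loop
vertex 0.99 1.572 1.384
vertex -0.337 0.794 1.983
vertex 0.225 0.464 1.292
endloop
endfacet
facet normal -0.567 -0.821 -0.068
outer loop
vertex 0.225 0.464 1.292
vertex -1.57 1.768 0.516
vertex -1.009 1.438 -0.175
endloop
endfacet
facet normal 0.591 -0.348 -0.728
outer loop
vertex -1.009 1.438 -0.175
vertex 0.99 1.572 1.384
vertex 0.225 0.464 1.292
endloop
endfacet
facet normal -0.591 0.348 0.728
outer loop
vertex -0.337 0.794 1.983
vertex -0.805 2.876 0.608
vertex -1.57 1.768 0.516
endloop
endfacet
facet normal 0.574 -0.453 0.682
outer loop
vertex 0.429 1.902 2.075
vertex -0.337 0.794 1.983
vertex 0.99 1.572 1.384
endloop
endfacet
facet normal -0.591 0.348 0.728
outer loop
vertex 0.429 1.902 2.075
vertex -0.805 2.876 0.608
vertex -0.337 0.794 1.983
endloop
endfacet
facet normal -0.574 0.453 -0.682
outer loop
vertex -1.57 1.768 0.516
vertex -0.805 2.876 0.608
vertex -1.009 1.438 -0.175
endloop
endfacet
facet normal 0.591 -0.348 -0.728
outer loop
vertex -0.243 2.546 -0.083
vertex 0.99 1.572 1.384
vertex -1.009 1.438 -0.175
endloop
endfacet
facet normal -0.573 0.453 -0.683
outer loop
vertex -1.009 1.438 -0.175
vertex -0.805 2.876 0.608
vertex -0.243 2.546 -0.083
endloop
endfacet
facet normal 0.567 0.821 0.068
outer loop
vertex -0.243 2.546 -0.083
vertex 0.429 1.902 2.075
vertex 0.99 1.572 1.384
endloop
endfacet
facet normal 0.567 0.821 0.069
outer loop
vertex -0.805 2.876 0.608
vertex 0.429 1.902 2.075
vertex -0.243 2.546 -0.083
endloop
endfacet

endsolid


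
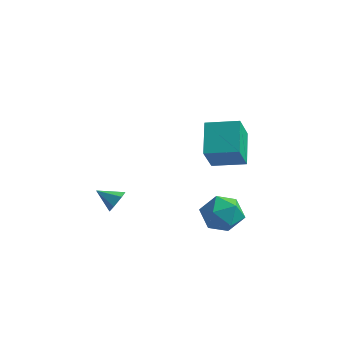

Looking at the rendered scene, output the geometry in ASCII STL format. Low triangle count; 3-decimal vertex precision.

solid 
facet normal 0.851 0.195 -0.487
outer loop
vertex -1.661 1.578 -1.139
vertex -2.022 1.751 -1.701
vertex -1.864 2.231 -1.232
endloop
endfacet
facet normal 0.021 0.147 0.989
outer loop
vertex -1.661 1.578 -1.139
vertex -1.864 2.231 -1.232
vertex -3.078 1.509 -1.099
endloop
endfacet
facet normal 0.852 0.194 -0.486
outer loop
vertex -1.864 2.231 -1.232
vertex -2.022 1.751 -1.701
vertex -2.224 2.404 -1.794
endloop
endfacet
facet normal -0.403 0.769 0.495
outer loop
vertex -1.864 2.231 -1.232
vertex -2.224 2.404 -1.794
vertex -3.078 1.509 -1.099
endloop
endfacet
facet normal 0.852 0.194 -0.486
outer loop
vertex -2.224 2.404 -1.794
vertex -2.022 1.751 -1.701
vertex -2.382 1.923 -2.264
endloop
endfacet
facet normal -0.794 0.538 -0.283
outer loop
vertex -2.224 2.404 -1.794
vertex -2.382 1.923 -2.264
vertex -3.078 1.509 -1.099
endloop
endfacet
facet normal 0.852 0.194 -0.486
outer loop
vertex -2.382 1.923 -2.264
vertex -2.022 1.751 -1.701
vertex -2.18 1.27 -2.171
endloop
endfacet
facet normal -0.761 -0.316 -0.567
outer loop
vertex -2.382 1.923 -2.264
vertex -2.18 1.27 -2.171
vertex -3.078 1.509 -1.099
endloop
endfacet
facet normal 0.852 0.195 -0.486
outer loop
vertex -2.18 1.27 -2.171
vertex -2.022 1.751 -1.701
vertex -1.819 1.098 -1.608
endloop
endfacet
facet normal -0.336 -0.939 -0.072
outer loop
vertex -2.18 1.27 -2.171
vertex -1.819 1.098 -1.608
vertex -3.078 1.509 -1.099
endloop
endfacet
facet normal 0.851 0.195 -0.487
outer loop
vertex -1.819 1.098 -1.608
vertex -2.022 1.751 -1.701
vertex -1.661 1.578 -1.139
endloop
endfacet
facet normal 0.054 -0.707 0.705
outer loop
vertex -1.819 1.098 -1.608
vertex -1.661 1.578 -1.139
vertex -3.078 1.509 -1.099
endloop
endfacet
facet normal -0.922 -0.350 -0.167
outer loop
vertex 2.312 2.582 4.716
vertex 2.18 3.61 3.294
vertex 3.062 1.139 3.604
endloop
endfacet
facet normal 0.075 -0.584 0.808
outer loop
vertex 4.62 1.73 3.886
vertex 2.312 2.582 4.716
vertex 3.062 1.139 3.604
endloop
endfacet
facet normal -0.922 -0.350 -0.167
outer loop
vertex 3.062 1.139 3.604
vertex 2.18 3.61 3.294
vertex 2.93 2.167 2.181
endloop
endfacet
facet normal 0.380 -0.733 -0.565
outer loop
vertex 2.93 2.167 2.181
vertex 4.62 1.73 3.886
vertex 3.062 1.139 3.604
endloop
endfacet
facet normal -0.380 0.732 0.565
outer loop
vertex 2.312 2.582 4.716
vertex 3.738 4.201 3.576
vertex 2.18 3.61 3.294
endloop
endfacet
facet normal 0.075 -0.584 0.808
outer loop
vertex 3.87 3.173 4.999
vertex 2.312 2.582 4.716
vertex 4.62 1.73 3.886
endloop
endfacet
facet normal -0.380 0.733 0.564
outer loop
vertex 3.87 3.173 4.999
vertex 3.738 4.201 3.576
vertex 2.312 2.582 4.716
endloop
endfacet
facet normal -0.075 0.584 -0.808
outer loop
vertex 2.18 3.61 3.294
vertex 3.738 4.201 3.576
vertex 2.93 2.167 2.181
endloop
endfacet
facet normal 0.380 -0.732 -0.565
outer loop
vertex 4.488 2.758 2.464
vertex 4.62 1.73 3.886
vertex 2.93 2.167 2.181
endloop
endfacet
facet normal -0.075 0.584 -0.808
outer loop
vertex 2.93 2.167 2.181
vertex 3.738 4.201 3.576
vertex 4.488 2.758 2.464
endloop
endfacet
facet normal 0.922 0.350 0.167
outer loop
vertex 4.488 2.758 2.464
vertex 3.87 3.173 4.999
vertex 4.62 1.73 3.886
endloop
endfacet
facet normal 0.922 0.350 0.167
outer loop
vertex 3.738 4.201 3.576
vertex 3.87 3.173 4.999
vertex 4.488 2.758 2.464
endloop
endfacet
facet normal -0.375 0.657 0.654
outer loop
vertex 3.07 2.163 -0.251
vertex 3.535 1.561 0.62
vertex 4.139 2.409 0.115
endloop
endfacet
facet normal -0.234 0.972 0.029
outer loop
vertex 3.07 2.163 -0.251
vertex 4.139 2.409 0.115
vertex 3.907 2.387 -1.018
endloop
endfacet
facet normal -0.607 0.635 -0.477
outer loop
vertex 3.07 2.163 -0.251
vertex 3.907 2.387 -1.018
vertex 3.16 1.526 -1.213
endloop
endfacet
facet normal -0.980 0.112 -0.166
outer loop
vertex 3.07 2.163 -0.251
vertex 3.16 1.526 -1.213
vertex 2.93 1.016 -0.201
endloop
endfacet
facet normal -0.837 0.125 0.533
outer loop
vertex 3.07 2.163 -0.251
vertex 2.93 1.016 -0.201
vertex 3.535 1.561 0.62
endloop
endfacet
facet normal 0.460 0.881 -0.111
outer loop
vertex 3.907 2.387 -1.018
vertex 4.139 2.409 0.115
vertex 4.89 1.924 -0.619
endloop
endfacet
facet normal 0.230 0.372 0.899
outer loop
vertex 4.139 2.409 0.115
vertex 3.535 1.561 0.62
vertex 4.66 1.414 0.393
endloop
endfacet
facet normal -0.516 -0.488 0.704
outer loop
vertex 3.535 1.561 0.62
vertex 2.93 1.016 -0.201
vertex 3.913 0.553 0.198
endloop
endfacet
facet normal -0.747 -0.510 -0.427
outer loop
vertex 2.93 1.016 -0.201
vertex 3.16 1.526 -1.213
vertex 3.681 0.531 -0.935
endloop
endfacet
facet normal -0.144 0.336 -0.931
outer loop
vertex 3.16 1.526 -1.213
vertex 3.907 2.387 -1.018
vertex 4.285 1.379 -1.44
endloop
endfacet
facet normal 0.980 -0.112 0.166
outer loop
vertex 4.75 0.777 -0.569
vertex 4.89 1.924 -0.619
vertex 4.66 1.414 0.393
endloop
endfacet
facet normal 0.607 -0.635 0.477
outer loop
vertex 4.75 0.777 -0.569
vertex 4.66 1.414 0.393
vertex 3.913 0.553 0.198
endloop
endfacet
facet normal 0.234 -0.972 -0.029
outer loop
vertex 4.75 0.777 -0.569
vertex 3.913 0.553 0.198
vertex 3.681 0.531 -0.935
endloop
endfacet
facet normal 0.375 -0.657 -0.654
outer loop
vertex 4.75 0.777 -0.569
vertex 3.681 0.531 -0.935
vertex 4.285 1.379 -1.44
endloop
endfacet
facet normal 0.837 -0.125 -0.533
outer loop
vertex 4.75 0.777 -0.569
vertex 4.285 1.379 -1.44
vertex 4.89 1.924 -0.619
endloop
endfacet
facet normal 0.747 0.510 0.427
outer loop
vertex 4.66 1.414 0.393
vertex 4.89 1.924 -0.619
vertex 4.139 2.409 0.115
endloop
endfacet
facet normal 0.144 -0.336 0.931
outer loop
vertex 3.913 0.553 0.198
vertex 4.66 1.414 0.393
vertex 3.535 1.561 0.62
endloop
endfacet
facet normal -0.460 -0.881 0.111
outer loop
vertex 3.681 0.531 -0.935
vertex 3.913 0.553 0.198
vertex 2.93 1.016 -0.201
endloop
endfacet
facet normal -0.230 -0.372 -0.899
outer loop
vertex 4.285 1.379 -1.44
vertex 3.681 0.531 -0.935
vertex 3.16 1.526 -1.213
endloop
endfacet
facet normal 0.516 0.488 -0.704
outer loop
vertex 4.89 1.924 -0.619
vertex 4.285 1.379 -1.44
vertex 3.907 2.387 -1.018
endloop
endfacet

endsolid


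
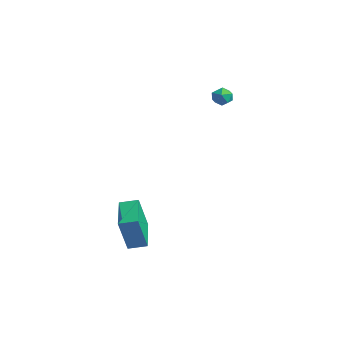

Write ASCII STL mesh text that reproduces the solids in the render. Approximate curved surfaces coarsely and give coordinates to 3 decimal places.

solid 
facet normal -0.489 -0.847 -0.207
outer loop
vertex 3.6 -4.792 -3.237
vertex 1.777 -3.869 -2.708
vertex 3.334 -4.132 -5.308
endloop
endfacet
facet normal 0.864 -0.438 -0.250
outer loop
vertex 3.843 -3.251 -5.092
vertex 3.6 -4.792 -3.237
vertex 3.334 -4.132 -5.308
endloop
endfacet
facet normal -0.489 -0.847 -0.207
outer loop
vertex 3.334 -4.132 -5.308
vertex 1.777 -3.869 -2.708
vertex 1.511 -3.209 -4.779
endloop
endfacet
facet normal -0.121 0.302 -0.946
outer loop
vertex 1.511 -3.209 -4.779
vertex 3.843 -3.251 -5.092
vertex 3.334 -4.132 -5.308
endloop
endfacet
facet normal 0.121 -0.302 0.946
outer loop
vertex 3.6 -4.792 -3.237
vertex 2.286 -2.988 -2.492
vertex 1.777 -3.869 -2.708
endloop
endfacet
facet normal 0.864 -0.438 -0.250
outer loop
vertex 4.109 -3.911 -3.021
vertex 3.6 -4.792 -3.237
vertex 3.843 -3.251 -5.092
endloop
endfacet
facet normal 0.121 -0.302 0.946
outer loop
vertex 4.109 -3.911 -3.021
vertex 2.286 -2.988 -2.492
vertex 3.6 -4.792 -3.237
endloop
endfacet
facet normal -0.864 0.438 0.250
outer loop
vertex 1.777 -3.869 -2.708
vertex 2.286 -2.988 -2.492
vertex 1.511 -3.209 -4.779
endloop
endfacet
facet normal -0.121 0.302 -0.946
outer loop
vertex 2.02 -2.328 -4.563
vertex 3.843 -3.251 -5.092
vertex 1.511 -3.209 -4.779
endloop
endfacet
facet normal -0.864 0.438 0.250
outer loop
vertex 1.511 -3.209 -4.779
vertex 2.286 -2.988 -2.492
vertex 2.02 -2.328 -4.563
endloop
endfacet
facet normal 0.489 0.847 0.207
outer loop
vertex 2.02 -2.328 -4.563
vertex 4.109 -3.911 -3.021
vertex 3.843 -3.251 -5.092
endloop
endfacet
facet normal 0.489 0.847 0.207
outer loop
vertex 2.286 -2.988 -2.492
vertex 4.109 -3.911 -3.021
vertex 2.02 -2.328 -4.563
endloop
endfacet
facet normal -0.552 0.377 0.744
outer loop
vertex -0.81 3.979 2.968
vertex -1.187 3.409 2.977
vertex -0.628 3.456 3.368
endloop
endfacet
facet normal 0.116 0.629 0.769
outer loop
vertex -0.81 3.979 2.968
vertex -0.628 3.456 3.368
vertex -0.153 3.799 3.016
endloop
endfacet
facet normal 0.251 0.956 0.150
outer loop
vertex -0.81 3.979 2.968
vertex -0.153 3.799 3.016
vertex -0.418 3.964 2.408
endloop
endfacet
facet normal -0.333 0.907 -0.257
outer loop
vertex -0.81 3.979 2.968
vertex -0.418 3.964 2.408
vertex -1.057 3.723 2.384
endloop
endfacet
facet normal -0.828 0.550 0.109
outer loop
vertex -0.81 3.979 2.968
vertex -1.057 3.723 2.384
vertex -1.187 3.409 2.977
endloop
endfacet
facet normal 0.559 0.073 0.826
outer loop
vertex -0.153 3.799 3.016
vertex -0.628 3.456 3.368
vertex -0.123 3.117 3.056
endloop
endfacet
facet normal -0.521 -0.334 0.785
outer loop
vertex -0.628 3.456 3.368
vertex -1.187 3.409 2.977
vertex -0.762 2.876 3.032
endloop
endfacet
facet normal -0.969 -0.057 -0.242
outer loop
vertex -1.187 3.409 2.977
vertex -1.057 3.723 2.384
vertex -1.027 3.041 2.424
endloop
endfacet
facet normal -0.166 0.523 -0.836
outer loop
vertex -1.057 3.723 2.384
vertex -0.418 3.964 2.408
vertex -0.552 3.384 2.072
endloop
endfacet
facet normal 0.778 0.603 -0.176
outer loop
vertex -0.418 3.964 2.408
vertex -0.153 3.799 3.016
vertex 0.007 3.431 2.463
endloop
endfacet
facet normal 0.333 -0.907 0.257
outer loop
vertex -0.37 2.861 2.472
vertex -0.123 3.117 3.056
vertex -0.762 2.876 3.032
endloop
endfacet
facet normal -0.251 -0.956 -0.150
outer loop
vertex -0.37 2.861 2.472
vertex -0.762 2.876 3.032
vertex -1.027 3.041 2.424
endloop
endfacet
facet normal -0.116 -0.629 -0.769
outer loop
vertex -0.37 2.861 2.472
vertex -1.027 3.041 2.424
vertex -0.552 3.384 2.072
endloop
endfacet
facet normal 0.552 -0.377 -0.744
outer loop
vertex -0.37 2.861 2.472
vertex -0.552 3.384 2.072
vertex 0.007 3.431 2.463
endloop
endfacet
facet normal 0.828 -0.550 -0.109
outer loop
vertex -0.37 2.861 2.472
vertex 0.007 3.431 2.463
vertex -0.123 3.117 3.056
endloop
endfacet
facet normal 0.166 -0.523 0.836
outer loop
vertex -0.762 2.876 3.032
vertex -0.123 3.117 3.056
vertex -0.628 3.456 3.368
endloop
endfacet
facet normal -0.778 -0.603 0.176
outer loop
vertex -1.027 3.041 2.424
vertex -0.762 2.876 3.032
vertex -1.187 3.409 2.977
endloop
endfacet
facet normal -0.559 -0.073 -0.826
outer loop
vertex -0.552 3.384 2.072
vertex -1.027 3.041 2.424
vertex -1.057 3.723 2.384
endloop
endfacet
facet normal 0.521 0.334 -0.785
outer loop
vertex 0.007 3.431 2.463
vertex -0.552 3.384 2.072
vertex -0.418 3.964 2.408
endloop
endfacet
facet normal 0.969 0.057 0.242
outer loop
vertex -0.123 3.117 3.056
vertex 0.007 3.431 2.463
vertex -0.153 3.799 3.016
endloop
endfacet

endsolid


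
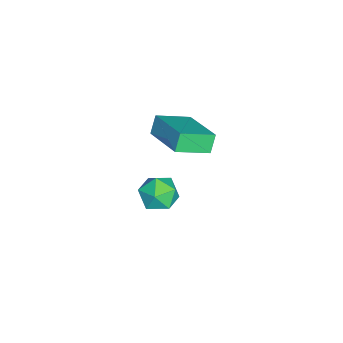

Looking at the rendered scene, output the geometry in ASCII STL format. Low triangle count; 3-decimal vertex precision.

solid 
facet normal -0.410 0.874 0.259
outer loop
vertex -0.305 -0.401 -3.64
vertex -0.788 -0.814 -3.011
vertex 0.023 -0.492 -2.814
endloop
endfacet
facet normal 0.252 0.968 0.007
outer loop
vertex -0.305 -0.401 -3.64
vertex 0.023 -0.492 -2.814
vertex 0.552 -0.625 -3.522
endloop
endfacet
facet normal 0.274 0.703 -0.656
outer loop
vertex -0.305 -0.401 -3.64
vertex 0.552 -0.625 -3.522
vertex 0.069 -1.028 -4.156
endloop
endfacet
facet normal -0.373 0.447 -0.813
outer loop
vertex -0.305 -0.401 -3.64
vertex 0.069 -1.028 -4.156
vertex -0.759 -1.145 -3.841
endloop
endfacet
facet normal -0.796 0.553 -0.248
outer loop
vertex -0.305 -0.401 -3.64
vertex -0.759 -1.145 -3.841
vertex -0.788 -0.814 -3.011
endloop
endfacet
facet normal 0.698 0.586 0.412
outer loop
vertex 0.552 -0.625 -3.522
vertex 0.023 -0.492 -2.814
vertex 0.599 -1.175 -2.819
endloop
endfacet
facet normal -0.372 0.435 0.820
outer loop
vertex 0.023 -0.492 -2.814
vertex -0.788 -0.814 -3.011
vertex -0.229 -1.292 -2.504
endloop
endfacet
facet normal -0.996 -0.086 -0.001
outer loop
vertex -0.788 -0.814 -3.011
vertex -0.759 -1.145 -3.841
vertex -0.712 -1.695 -3.138
endloop
endfacet
facet normal -0.312 -0.256 -0.915
outer loop
vertex -0.759 -1.145 -3.841
vertex 0.069 -1.028 -4.156
vertex -0.183 -1.828 -3.846
endloop
endfacet
facet normal 0.734 0.158 -0.660
outer loop
vertex 0.069 -1.028 -4.156
vertex 0.552 -0.625 -3.522
vertex 0.628 -1.506 -3.649
endloop
endfacet
facet normal 0.373 -0.447 0.813
outer loop
vertex 0.145 -1.919 -3.02
vertex 0.599 -1.175 -2.819
vertex -0.229 -1.292 -2.504
endloop
endfacet
facet normal -0.274 -0.703 0.656
outer loop
vertex 0.145 -1.919 -3.02
vertex -0.229 -1.292 -2.504
vertex -0.712 -1.695 -3.138
endloop
endfacet
facet normal -0.252 -0.968 -0.007
outer loop
vertex 0.145 -1.919 -3.02
vertex -0.712 -1.695 -3.138
vertex -0.183 -1.828 -3.846
endloop
endfacet
facet normal 0.410 -0.874 -0.259
outer loop
vertex 0.145 -1.919 -3.02
vertex -0.183 -1.828 -3.846
vertex 0.628 -1.506 -3.649
endloop
endfacet
facet normal 0.796 -0.553 0.248
outer loop
vertex 0.145 -1.919 -3.02
vertex 0.628 -1.506 -3.649
vertex 0.599 -1.175 -2.819
endloop
endfacet
facet normal 0.312 0.256 0.915
outer loop
vertex -0.229 -1.292 -2.504
vertex 0.599 -1.175 -2.819
vertex 0.023 -0.492 -2.814
endloop
endfacet
facet normal -0.734 -0.158 0.660
outer loop
vertex -0.712 -1.695 -3.138
vertex -0.229 -1.292 -2.504
vertex -0.788 -0.814 -3.011
endloop
endfacet
facet normal -0.698 -0.586 -0.412
outer loop
vertex -0.183 -1.828 -3.846
vertex -0.712 -1.695 -3.138
vertex -0.759 -1.145 -3.841
endloop
endfacet
facet normal 0.372 -0.435 -0.820
outer loop
vertex 0.628 -1.506 -3.649
vertex -0.183 -1.828 -3.846
vertex 0.069 -1.028 -4.156
endloop
endfacet
facet normal 0.996 0.086 0.001
outer loop
vertex 0.599 -1.175 -2.819
vertex 0.628 -1.506 -3.649
vertex 0.552 -0.625 -3.522
endloop
endfacet
facet normal -0.473 0.787 -0.396
outer loop
vertex -1.015 -0.118 0.866
vertex 0.45 1.092 1.521
vertex -0.599 -0.231 0.145
endloop
endfacet
facet normal -0.729 -0.602 -0.326
outer loop
vertex 0.11 -1.412 0.739
vertex -1.015 -0.118 0.866
vertex -0.599 -0.231 0.145
endloop
endfacet
facet normal -0.473 0.787 -0.396
outer loop
vertex -0.599 -0.231 0.145
vertex 0.45 1.092 1.521
vertex 0.866 0.979 0.8
endloop
endfacet
facet normal 0.495 -0.135 -0.858
outer loop
vertex 0.866 0.979 0.8
vertex 0.11 -1.412 0.739
vertex -0.599 -0.231 0.145
endloop
endfacet
facet normal -0.495 0.135 0.858
outer loop
vertex -1.015 -0.118 0.866
vertex 1.159 -0.089 2.115
vertex 0.45 1.092 1.521
endloop
endfacet
facet normal -0.729 -0.602 -0.326
outer loop
vertex -0.306 -1.299 1.46
vertex -1.015 -0.118 0.866
vertex 0.11 -1.412 0.739
endloop
endfacet
facet normal -0.495 0.135 0.858
outer loop
vertex -0.306 -1.299 1.46
vertex 1.159 -0.089 2.115
vertex -1.015 -0.118 0.866
endloop
endfacet
facet normal 0.729 0.602 0.326
outer loop
vertex 0.45 1.092 1.521
vertex 1.159 -0.089 2.115
vertex 0.866 0.979 0.8
endloop
endfacet
facet normal 0.495 -0.135 -0.858
outer loop
vertex 1.575 -0.202 1.394
vertex 0.11 -1.412 0.739
vertex 0.866 0.979 0.8
endloop
endfacet
facet normal 0.729 0.602 0.326
outer loop
vertex 0.866 0.979 0.8
vertex 1.159 -0.089 2.115
vertex 1.575 -0.202 1.394
endloop
endfacet
facet normal 0.473 -0.787 0.396
outer loop
vertex 1.575 -0.202 1.394
vertex -0.306 -1.299 1.46
vertex 0.11 -1.412 0.739
endloop
endfacet
facet normal 0.473 -0.787 0.396
outer loop
vertex 1.159 -0.089 2.115
vertex -0.306 -1.299 1.46
vertex 1.575 -0.202 1.394
endloop
endfacet

endsolid


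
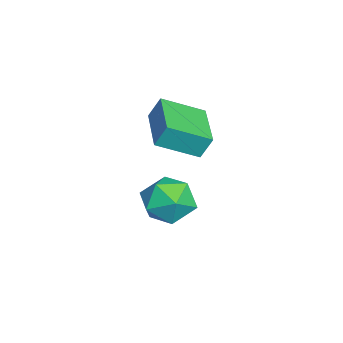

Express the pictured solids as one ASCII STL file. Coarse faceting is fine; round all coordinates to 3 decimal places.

solid 
facet normal -0.975 -0.210 0.076
outer loop
vertex 1.078 -3.355 4.544
vertex 0.71 -1.905 3.826
vertex 1.101 -3.763 3.709
endloop
endfacet
facet normal 0.222 -0.874 0.433
outer loop
vertex 3.09 -3.335 3.554
vertex 1.078 -3.355 4.544
vertex 1.101 -3.763 3.709
endloop
endfacet
facet normal -0.975 -0.210 0.076
outer loop
vertex 1.101 -3.763 3.709
vertex 0.71 -1.905 3.826
vertex 0.733 -2.313 2.991
endloop
endfacet
facet normal 0.024 -0.439 -0.898
outer loop
vertex 0.733 -2.313 2.991
vertex 3.09 -3.335 3.554
vertex 1.101 -3.763 3.709
endloop
endfacet
facet normal -0.024 0.439 0.898
outer loop
vertex 1.078 -3.355 4.544
vertex 2.699 -1.477 3.671
vertex 0.71 -1.905 3.826
endloop
endfacet
facet normal 0.222 -0.874 0.433
outer loop
vertex 3.067 -2.927 4.389
vertex 1.078 -3.355 4.544
vertex 3.09 -3.335 3.554
endloop
endfacet
facet normal -0.024 0.439 0.898
outer loop
vertex 3.067 -2.927 4.389
vertex 2.699 -1.477 3.671
vertex 1.078 -3.355 4.544
endloop
endfacet
facet normal -0.222 0.874 -0.433
outer loop
vertex 0.71 -1.905 3.826
vertex 2.699 -1.477 3.671
vertex 0.733 -2.313 2.991
endloop
endfacet
facet normal 0.024 -0.439 -0.898
outer loop
vertex 2.722 -1.885 2.836
vertex 3.09 -3.335 3.554
vertex 0.733 -2.313 2.991
endloop
endfacet
facet normal -0.222 0.874 -0.433
outer loop
vertex 0.733 -2.313 2.991
vertex 2.699 -1.477 3.671
vertex 2.722 -1.885 2.836
endloop
endfacet
facet normal 0.975 0.210 -0.076
outer loop
vertex 2.722 -1.885 2.836
vertex 3.067 -2.927 4.389
vertex 3.09 -3.335 3.554
endloop
endfacet
facet normal 0.975 0.210 -0.076
outer loop
vertex 2.699 -1.477 3.671
vertex 3.067 -2.927 4.389
vertex 2.722 -1.885 2.836
endloop
endfacet
facet normal -0.277 0.925 0.261
outer loop
vertex 1.854 -2.046 -0.209
vertex 0.834 -2.387 -0.082
vertex 1.523 -2.417 0.753
endloop
endfacet
facet normal 0.401 0.800 0.446
outer loop
vertex 1.854 -2.046 -0.209
vertex 1.523 -2.417 0.753
vertex 2.498 -2.693 0.373
endloop
endfacet
facet normal 0.763 0.630 -0.145
outer loop
vertex 1.854 -2.046 -0.209
vertex 2.498 -2.693 0.373
vertex 2.412 -2.835 -0.698
endloop
endfacet
facet normal 0.310 0.649 -0.694
outer loop
vertex 1.854 -2.046 -0.209
vertex 2.412 -2.835 -0.698
vertex 1.384 -2.645 -0.979
endloop
endfacet
facet normal -0.333 0.832 -0.444
outer loop
vertex 1.854 -2.046 -0.209
vertex 1.384 -2.645 -0.979
vertex 0.834 -2.387 -0.082
endloop
endfacet
facet normal 0.410 0.234 0.882
outer loop
vertex 2.498 -2.693 0.373
vertex 1.523 -2.417 0.753
vertex 1.876 -3.435 0.859
endloop
endfacet
facet normal -0.686 0.436 0.582
outer loop
vertex 1.523 -2.417 0.753
vertex 0.834 -2.387 -0.082
vertex 0.848 -3.245 0.578
endloop
endfacet
facet normal -0.778 0.286 -0.559
outer loop
vertex 0.834 -2.387 -0.082
vertex 1.384 -2.645 -0.979
vertex 0.762 -3.387 -0.493
endloop
endfacet
facet normal 0.262 -0.010 -0.965
outer loop
vertex 1.384 -2.645 -0.979
vertex 2.412 -2.835 -0.698
vertex 1.737 -3.663 -0.873
endloop
endfacet
facet normal 0.996 -0.041 -0.075
outer loop
vertex 2.412 -2.835 -0.698
vertex 2.498 -2.693 0.373
vertex 2.426 -3.693 -0.038
endloop
endfacet
facet normal -0.310 -0.649 0.694
outer loop
vertex 1.406 -4.034 0.089
vertex 1.876 -3.435 0.859
vertex 0.848 -3.245 0.578
endloop
endfacet
facet normal -0.763 -0.630 0.145
outer loop
vertex 1.406 -4.034 0.089
vertex 0.848 -3.245 0.578
vertex 0.762 -3.387 -0.493
endloop
endfacet
facet normal -0.401 -0.800 -0.446
outer loop
vertex 1.406 -4.034 0.089
vertex 0.762 -3.387 -0.493
vertex 1.737 -3.663 -0.873
endloop
endfacet
facet normal 0.277 -0.925 -0.261
outer loop
vertex 1.406 -4.034 0.089
vertex 1.737 -3.663 -0.873
vertex 2.426 -3.693 -0.038
endloop
endfacet
facet normal 0.333 -0.832 0.444
outer loop
vertex 1.406 -4.034 0.089
vertex 2.426 -3.693 -0.038
vertex 1.876 -3.435 0.859
endloop
endfacet
facet normal -0.262 0.010 0.965
outer loop
vertex 0.848 -3.245 0.578
vertex 1.876 -3.435 0.859
vertex 1.523 -2.417 0.753
endloop
endfacet
facet normal -0.996 0.041 0.075
outer loop
vertex 0.762 -3.387 -0.493
vertex 0.848 -3.245 0.578
vertex 0.834 -2.387 -0.082
endloop
endfacet
facet normal -0.410 -0.234 -0.882
outer loop
vertex 1.737 -3.663 -0.873
vertex 0.762 -3.387 -0.493
vertex 1.384 -2.645 -0.979
endloop
endfacet
facet normal 0.686 -0.436 -0.582
outer loop
vertex 2.426 -3.693 -0.038
vertex 1.737 -3.663 -0.873
vertex 2.412 -2.835 -0.698
endloop
endfacet
facet normal 0.778 -0.286 0.559
outer loop
vertex 1.876 -3.435 0.859
vertex 2.426 -3.693 -0.038
vertex 2.498 -2.693 0.373
endloop
endfacet

endsolid


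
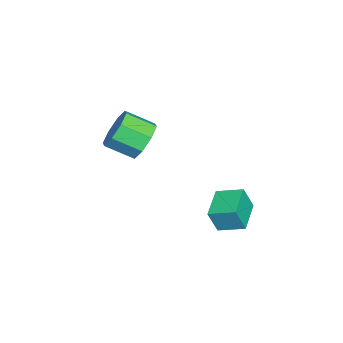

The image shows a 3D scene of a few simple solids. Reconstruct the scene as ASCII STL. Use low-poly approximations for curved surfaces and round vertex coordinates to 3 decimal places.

solid 
facet normal -0.982 -0.019 0.190
outer loop
vertex 1.167 0.512 0.16
vertex 1.211 1.488 0.485
vertex 0.983 0.826 -0.76
endloop
endfacet
facet normal -0.042 -0.948 -0.315
outer loop
vertex 2.249 0.852 -1.005
vertex 1.167 0.512 0.16
vertex 0.983 0.826 -0.76
endloop
endfacet
facet normal -0.981 -0.020 0.190
outer loop
vertex 0.983 0.826 -0.76
vertex 1.211 1.488 0.485
vertex 1.026 1.803 -0.435
endloop
endfacet
facet normal -0.186 0.317 -0.930
outer loop
vertex 1.026 1.803 -0.435
vertex 2.249 0.852 -1.005
vertex 0.983 0.826 -0.76
endloop
endfacet
facet normal 0.186 -0.318 0.930
outer loop
vertex 1.167 0.512 0.16
vertex 2.477 1.514 0.24
vertex 1.211 1.488 0.485
endloop
endfacet
facet normal -0.042 -0.948 -0.316
outer loop
vertex 2.434 0.537 -0.085
vertex 1.167 0.512 0.16
vertex 2.249 0.852 -1.005
endloop
endfacet
facet normal 0.186 -0.317 0.930
outer loop
vertex 2.434 0.537 -0.085
vertex 2.477 1.514 0.24
vertex 1.167 0.512 0.16
endloop
endfacet
facet normal 0.042 0.948 0.316
outer loop
vertex 1.211 1.488 0.485
vertex 2.477 1.514 0.24
vertex 1.026 1.803 -0.435
endloop
endfacet
facet normal -0.186 0.318 -0.930
outer loop
vertex 2.293 1.828 -0.68
vertex 2.249 0.852 -1.005
vertex 1.026 1.803 -0.435
endloop
endfacet
facet normal 0.042 0.948 0.315
outer loop
vertex 1.026 1.803 -0.435
vertex 2.477 1.514 0.24
vertex 2.293 1.828 -0.68
endloop
endfacet
facet normal 0.981 0.019 -0.191
outer loop
vertex 2.293 1.828 -0.68
vertex 2.434 0.537 -0.085
vertex 2.249 0.852 -1.005
endloop
endfacet
facet normal 0.982 0.020 -0.190
outer loop
vertex 2.477 1.514 0.24
vertex 2.434 0.537 -0.085
vertex 2.293 1.828 -0.68
endloop
endfacet
facet normal -0.114 0.872 -0.477
outer loop
vertex -0.123 -2.129 1.55
vertex -0.629 -2.518 0.959
vertex -0.767 -2.12 1.72
endloop
endfacet
facet normal 0.229 0.490 0.841
outer loop
vertex -0.123 -2.129 1.55
vertex -0.767 -2.12 1.72
vertex 0.015 -3.192 2.132
endloop
endfacet
facet normal 0.229 0.490 0.841
outer loop
vertex 0.015 -3.192 2.132
vertex -0.767 -2.12 1.72
vertex -0.629 -3.183 2.302
endloop
endfacet
facet normal 0.114 -0.871 0.477
outer loop
vertex 0.015 -3.192 2.132
vertex -0.629 -3.183 2.302
vertex -0.491 -3.582 1.541
endloop
endfacet
facet normal -0.113 0.872 -0.477
outer loop
vertex -0.767 -2.12 1.72
vertex -0.629 -2.518 0.959
vertex -1.33 -2.344 1.444
endloop
endfacet
facet normal -0.522 0.357 0.775
outer loop
vertex -0.767 -2.12 1.72
vertex -1.33 -2.344 1.444
vertex -0.629 -3.183 2.302
endloop
endfacet
facet normal -0.522 0.357 0.775
outer loop
vertex -0.629 -3.183 2.302
vertex -1.33 -2.344 1.444
vertex -1.192 -3.407 2.026
endloop
endfacet
facet normal 0.113 -0.871 0.477
outer loop
vertex -0.629 -3.183 2.302
vertex -1.192 -3.407 2.026
vertex -0.491 -3.582 1.541
endloop
endfacet
facet normal -0.113 0.872 -0.477
outer loop
vertex -1.33 -2.344 1.444
vertex -0.629 -2.518 0.959
vertex -1.482 -2.67 0.884
endloop
endfacet
facet normal -0.967 0.014 0.254
outer loop
vertex -1.33 -2.344 1.444
vertex -1.482 -2.67 0.884
vertex -1.192 -3.407 2.026
endloop
endfacet
facet normal -0.967 0.014 0.254
outer loop
vertex -1.192 -3.407 2.026
vertex -1.482 -2.67 0.884
vertex -1.344 -3.734 1.466
endloop
endfacet
facet normal 0.113 -0.871 0.478
outer loop
vertex -1.192 -3.407 2.026
vertex -1.344 -3.734 1.466
vertex -0.491 -3.582 1.541
endloop
endfacet
facet normal -0.113 0.871 -0.478
outer loop
vertex -1.482 -2.67 0.884
vertex -0.629 -2.518 0.959
vertex -1.135 -2.908 0.368
endloop
endfacet
facet normal -0.846 -0.336 -0.414
outer loop
vertex -1.482 -2.67 0.884
vertex -1.135 -2.908 0.368
vertex -1.344 -3.734 1.466
endloop
endfacet
facet normal -0.846 -0.337 -0.414
outer loop
vertex -1.344 -3.734 1.466
vertex -1.135 -2.908 0.368
vertex -0.997 -3.971 0.95
endloop
endfacet
facet normal 0.113 -0.872 0.477
outer loop
vertex -1.344 -3.734 1.466
vertex -0.997 -3.971 0.95
vertex -0.491 -3.582 1.541
endloop
endfacet
facet normal -0.114 0.871 -0.477
outer loop
vertex -1.135 -2.908 0.368
vertex -0.629 -2.518 0.959
vertex -0.491 -2.917 0.198
endloop
endfacet
facet normal -0.229 -0.490 -0.841
outer loop
vertex -1.135 -2.908 0.368
vertex -0.491 -2.917 0.198
vertex -0.997 -3.971 0.95
endloop
endfacet
facet normal -0.229 -0.490 -0.841
outer loop
vertex -0.997 -3.971 0.95
vertex -0.491 -2.917 0.198
vertex -0.353 -3.98 0.78
endloop
endfacet
facet normal 0.114 -0.872 0.477
outer loop
vertex -0.997 -3.971 0.95
vertex -0.353 -3.98 0.78
vertex -0.491 -3.582 1.541
endloop
endfacet
facet normal -0.113 0.871 -0.477
outer loop
vertex -0.491 -2.917 0.198
vertex -0.629 -2.518 0.959
vertex 0.072 -2.693 0.474
endloop
endfacet
facet normal 0.522 -0.357 -0.775
outer loop
vertex -0.491 -2.917 0.198
vertex 0.072 -2.693 0.474
vertex -0.353 -3.98 0.78
endloop
endfacet
facet normal 0.522 -0.357 -0.775
outer loop
vertex -0.353 -3.98 0.78
vertex 0.072 -2.693 0.474
vertex 0.21 -3.756 1.056
endloop
endfacet
facet normal 0.113 -0.872 0.477
outer loop
vertex -0.353 -3.98 0.78
vertex 0.21 -3.756 1.056
vertex -0.491 -3.582 1.541
endloop
endfacet
facet normal -0.113 0.871 -0.478
outer loop
vertex 0.072 -2.693 0.474
vertex -0.629 -2.518 0.959
vertex 0.224 -2.366 1.034
endloop
endfacet
facet normal 0.967 -0.014 -0.254
outer loop
vertex 0.072 -2.693 0.474
vertex 0.224 -2.366 1.034
vertex 0.21 -3.756 1.056
endloop
endfacet
facet normal 0.967 -0.014 -0.254
outer loop
vertex 0.21 -3.756 1.056
vertex 0.224 -2.366 1.034
vertex 0.362 -3.43 1.616
endloop
endfacet
facet normal 0.113 -0.872 0.477
outer loop
vertex 0.21 -3.756 1.056
vertex 0.362 -3.43 1.616
vertex -0.491 -3.582 1.541
endloop
endfacet
facet normal -0.113 0.872 -0.477
outer loop
vertex 0.224 -2.366 1.034
vertex -0.629 -2.518 0.959
vertex -0.123 -2.129 1.55
endloop
endfacet
facet normal 0.846 0.336 0.414
outer loop
vertex 0.224 -2.366 1.034
vertex -0.123 -2.129 1.55
vertex 0.362 -3.43 1.616
endloop
endfacet
facet normal 0.846 0.336 0.414
outer loop
vertex 0.362 -3.43 1.616
vertex -0.123 -2.129 1.55
vertex 0.015 -3.192 2.132
endloop
endfacet
facet normal 0.113 -0.871 0.478
outer loop
vertex 0.362 -3.43 1.616
vertex 0.015 -3.192 2.132
vertex -0.491 -3.582 1.541
endloop
endfacet

endsolid


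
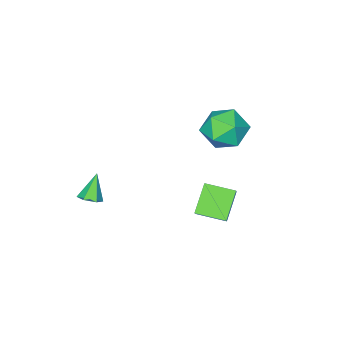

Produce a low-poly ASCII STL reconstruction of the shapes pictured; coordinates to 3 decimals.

solid 
facet normal 0.509 0.240 -0.827
outer loop
vertex 0.757 -2.089 -0.345
vertex 0.34 -2.204 -0.635
vertex 0.406 -1.721 -0.454
endloop
endfacet
facet normal 0.326 0.541 0.775
outer loop
vertex 0.757 -2.089 -0.345
vertex 0.406 -1.721 -0.454
vertex -0.28 -2.496 0.375
endloop
endfacet
facet normal 0.508 0.241 -0.827
outer loop
vertex 0.406 -1.721 -0.454
vertex 0.34 -2.204 -0.635
vertex -0.01 -1.836 -0.743
endloop
endfacet
facet normal -0.473 0.804 0.361
outer loop
vertex 0.406 -1.721 -0.454
vertex -0.01 -1.836 -0.743
vertex -0.28 -2.496 0.375
endloop
endfacet
facet normal 0.508 0.241 -0.827
outer loop
vertex -0.01 -1.836 -0.743
vertex 0.34 -2.204 -0.635
vertex -0.076 -2.319 -0.924
endloop
endfacet
facet normal -0.975 0.181 -0.128
outer loop
vertex -0.01 -1.836 -0.743
vertex -0.076 -2.319 -0.924
vertex -0.28 -2.496 0.375
endloop
endfacet
facet normal 0.509 0.239 -0.827
outer loop
vertex -0.076 -2.319 -0.924
vertex 0.34 -2.204 -0.635
vertex 0.274 -2.687 -0.815
endloop
endfacet
facet normal -0.679 -0.706 -0.203
outer loop
vertex -0.076 -2.319 -0.924
vertex 0.274 -2.687 -0.815
vertex -0.28 -2.496 0.375
endloop
endfacet
facet normal 0.508 0.239 -0.828
outer loop
vertex 0.274 -2.687 -0.815
vertex 0.34 -2.204 -0.635
vertex 0.691 -2.572 -0.526
endloop
endfacet
facet normal 0.121 -0.970 0.212
outer loop
vertex 0.274 -2.687 -0.815
vertex 0.691 -2.572 -0.526
vertex -0.28 -2.496 0.375
endloop
endfacet
facet normal 0.509 0.240 -0.827
outer loop
vertex 0.691 -2.572 -0.526
vertex 0.34 -2.204 -0.635
vertex 0.757 -2.089 -0.345
endloop
endfacet
facet normal 0.623 -0.348 0.701
outer loop
vertex 0.691 -2.572 -0.526
vertex 0.757 -2.089 -0.345
vertex -0.28 -2.496 0.375
endloop
endfacet
facet normal -0.654 -0.318 0.687
outer loop
vertex -1.543 2.184 2.18
vertex -2.22 3.155 1.985
vertex -2.082 1.656 1.422
endloop
endfacet
facet normal 0.564 -0.809 0.162
outer loop
vertex -1.2 2.085 0.495
vertex -1.543 2.184 2.18
vertex -2.082 1.656 1.422
endloop
endfacet
facet normal -0.653 -0.318 0.687
outer loop
vertex -2.082 1.656 1.422
vertex -2.22 3.155 1.985
vertex -2.76 2.627 1.227
endloop
endfacet
facet normal -0.504 -0.494 -0.708
outer loop
vertex -2.76 2.627 1.227
vertex -1.2 2.085 0.495
vertex -2.082 1.656 1.422
endloop
endfacet
facet normal 0.504 0.494 0.708
outer loop
vertex -1.543 2.184 2.18
vertex -1.338 3.584 1.058
vertex -2.22 3.155 1.985
endloop
endfacet
facet normal 0.564 -0.810 0.162
outer loop
vertex -0.66 2.613 1.253
vertex -1.543 2.184 2.18
vertex -1.2 2.085 0.495
endloop
endfacet
facet normal 0.504 0.494 0.709
outer loop
vertex -0.66 2.613 1.253
vertex -1.338 3.584 1.058
vertex -1.543 2.184 2.18
endloop
endfacet
facet normal -0.564 0.810 -0.162
outer loop
vertex -2.22 3.155 1.985
vertex -1.338 3.584 1.058
vertex -2.76 2.627 1.227
endloop
endfacet
facet normal -0.504 -0.494 -0.709
outer loop
vertex -1.877 3.056 0.3
vertex -1.2 2.085 0.495
vertex -2.76 2.627 1.227
endloop
endfacet
facet normal -0.564 0.809 -0.163
outer loop
vertex -2.76 2.627 1.227
vertex -1.338 3.584 1.058
vertex -1.877 3.056 0.3
endloop
endfacet
facet normal 0.654 0.318 -0.687
outer loop
vertex -1.877 3.056 0.3
vertex -0.66 2.613 1.253
vertex -1.2 2.085 0.495
endloop
endfacet
facet normal 0.654 0.318 -0.687
outer loop
vertex -1.338 3.584 1.058
vertex -0.66 2.613 1.253
vertex -1.877 3.056 0.3
endloop
endfacet
facet normal 0.070 0.195 0.978
outer loop
vertex -3.11 2.119 4.497
vertex -3.765 1.376 4.692
vertex -2.776 1.181 4.66
endloop
endfacet
facet normal 0.679 0.354 0.644
outer loop
vertex -3.11 2.119 4.497
vertex -2.776 1.181 4.66
vertex -2.37 1.741 3.924
endloop
endfacet
facet normal 0.532 0.836 0.136
outer loop
vertex -3.11 2.119 4.497
vertex -2.37 1.741 3.924
vertex -3.11 2.281 3.501
endloop
endfacet
facet normal -0.167 0.973 0.158
outer loop
vertex -3.11 2.119 4.497
vertex -3.11 2.281 3.501
vertex -3.972 2.056 3.975
endloop
endfacet
facet normal -0.453 0.578 0.679
outer loop
vertex -3.11 2.119 4.497
vertex -3.972 2.056 3.975
vertex -3.765 1.376 4.692
endloop
endfacet
facet normal 0.916 -0.238 0.324
outer loop
vertex -2.37 1.741 3.924
vertex -2.776 1.181 4.66
vertex -2.568 0.764 3.765
endloop
endfacet
facet normal -0.070 -0.496 0.865
outer loop
vertex -2.776 1.181 4.66
vertex -3.765 1.376 4.692
vertex -3.43 0.539 4.239
endloop
endfacet
facet normal -0.916 0.124 0.382
outer loop
vertex -3.765 1.376 4.692
vertex -3.972 2.056 3.975
vertex -4.17 1.079 3.816
endloop
endfacet
facet normal -0.453 0.763 -0.461
outer loop
vertex -3.972 2.056 3.975
vertex -3.11 2.281 3.501
vertex -3.764 1.639 3.08
endloop
endfacet
facet normal 0.679 0.541 -0.497
outer loop
vertex -3.11 2.281 3.501
vertex -2.37 1.741 3.924
vertex -2.775 1.444 3.048
endloop
endfacet
facet normal 0.167 -0.973 -0.158
outer loop
vertex -3.43 0.701 3.243
vertex -2.568 0.764 3.765
vertex -3.43 0.539 4.239
endloop
endfacet
facet normal -0.532 -0.836 -0.136
outer loop
vertex -3.43 0.701 3.243
vertex -3.43 0.539 4.239
vertex -4.17 1.079 3.816
endloop
endfacet
facet normal -0.679 -0.354 -0.644
outer loop
vertex -3.43 0.701 3.243
vertex -4.17 1.079 3.816
vertex -3.764 1.639 3.08
endloop
endfacet
facet normal -0.070 -0.195 -0.978
outer loop
vertex -3.43 0.701 3.243
vertex -3.764 1.639 3.08
vertex -2.775 1.444 3.048
endloop
endfacet
facet normal 0.453 -0.578 -0.679
outer loop
vertex -3.43 0.701 3.243
vertex -2.775 1.444 3.048
vertex -2.568 0.764 3.765
endloop
endfacet
facet normal 0.453 -0.763 0.461
outer loop
vertex -3.43 0.539 4.239
vertex -2.568 0.764 3.765
vertex -2.776 1.181 4.66
endloop
endfacet
facet normal -0.679 -0.541 0.497
outer loop
vertex -4.17 1.079 3.816
vertex -3.43 0.539 4.239
vertex -3.765 1.376 4.692
endloop
endfacet
facet normal -0.916 0.238 -0.324
outer loop
vertex -3.764 1.639 3.08
vertex -4.17 1.079 3.816
vertex -3.972 2.056 3.975
endloop
endfacet
facet normal 0.070 0.496 -0.865
outer loop
vertex -2.775 1.444 3.048
vertex -3.764 1.639 3.08
vertex -3.11 2.281 3.501
endloop
endfacet
facet normal 0.916 -0.124 -0.382
outer loop
vertex -2.568 0.764 3.765
vertex -2.775 1.444 3.048
vertex -2.37 1.741 3.924
endloop
endfacet

endsolid
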